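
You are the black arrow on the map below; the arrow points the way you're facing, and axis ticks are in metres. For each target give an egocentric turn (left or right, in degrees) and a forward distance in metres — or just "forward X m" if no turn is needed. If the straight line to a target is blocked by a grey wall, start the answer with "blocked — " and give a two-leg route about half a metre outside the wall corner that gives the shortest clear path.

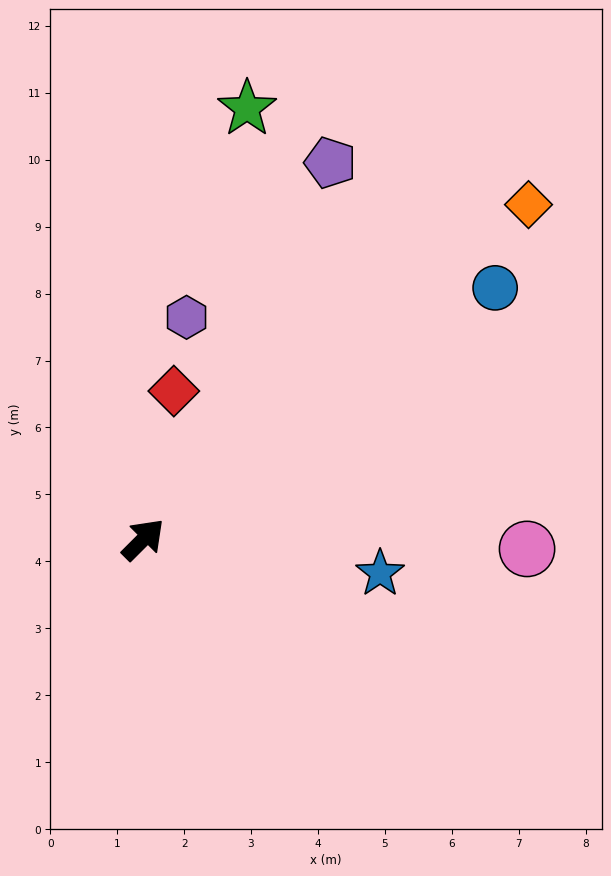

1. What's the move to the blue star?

turn right 53°, forward 3.6 m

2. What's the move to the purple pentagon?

turn left 19°, forward 6.3 m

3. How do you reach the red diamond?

turn left 33°, forward 2.3 m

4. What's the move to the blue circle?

turn right 9°, forward 6.5 m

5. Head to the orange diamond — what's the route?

turn right 4°, forward 7.6 m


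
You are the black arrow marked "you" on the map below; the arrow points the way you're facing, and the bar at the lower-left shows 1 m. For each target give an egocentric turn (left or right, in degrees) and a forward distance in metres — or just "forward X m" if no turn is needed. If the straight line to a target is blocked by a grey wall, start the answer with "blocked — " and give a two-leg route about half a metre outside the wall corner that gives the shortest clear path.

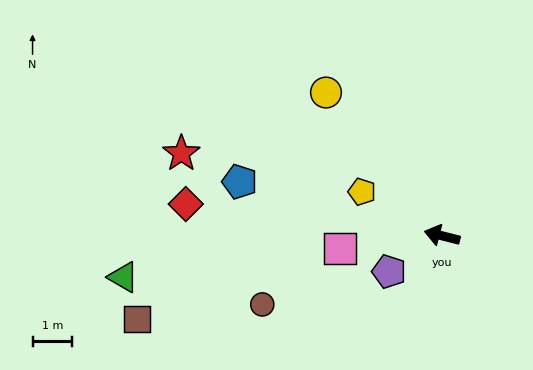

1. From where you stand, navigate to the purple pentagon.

turn left 48°, forward 1.6 m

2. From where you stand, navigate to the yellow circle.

turn right 37°, forward 4.7 m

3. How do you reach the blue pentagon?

forward 5.3 m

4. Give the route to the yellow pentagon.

turn right 15°, forward 2.3 m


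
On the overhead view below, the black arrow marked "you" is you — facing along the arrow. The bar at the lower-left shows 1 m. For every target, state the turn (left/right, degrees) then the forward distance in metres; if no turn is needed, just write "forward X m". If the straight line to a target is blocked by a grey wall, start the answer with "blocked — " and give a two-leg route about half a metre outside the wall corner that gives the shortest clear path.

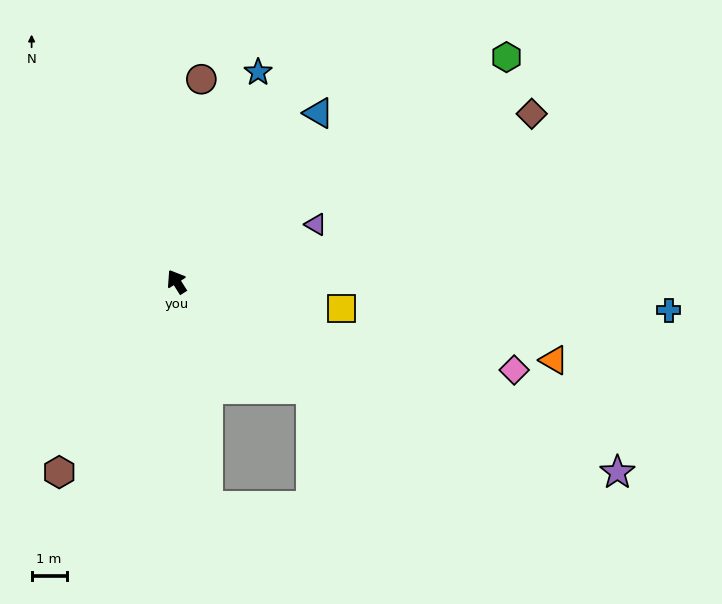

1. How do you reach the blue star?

turn right 54°, forward 6.4 m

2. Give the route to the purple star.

turn right 146°, forward 13.7 m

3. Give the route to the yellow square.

turn right 131°, forward 4.8 m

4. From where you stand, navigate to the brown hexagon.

turn left 116°, forward 6.4 m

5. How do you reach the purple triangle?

turn right 100°, forward 4.3 m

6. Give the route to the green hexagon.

turn right 88°, forward 11.4 m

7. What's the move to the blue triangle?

turn right 72°, forward 6.3 m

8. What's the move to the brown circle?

turn right 39°, forward 5.8 m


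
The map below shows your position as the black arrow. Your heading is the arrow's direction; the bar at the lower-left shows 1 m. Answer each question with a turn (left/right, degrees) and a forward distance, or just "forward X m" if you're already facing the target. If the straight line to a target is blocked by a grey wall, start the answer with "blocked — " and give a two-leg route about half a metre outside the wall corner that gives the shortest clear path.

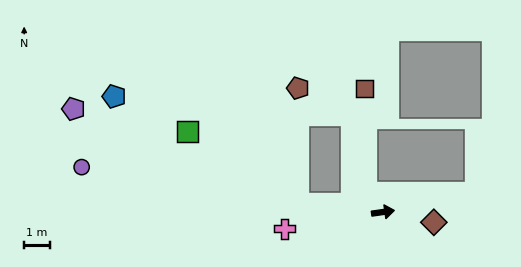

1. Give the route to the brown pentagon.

blocked — turn left 166°, forward 3.3 m, then turn right 84°, forward 4.6 m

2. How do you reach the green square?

blocked — turn left 166°, forward 3.3 m, then turn right 27°, forward 5.2 m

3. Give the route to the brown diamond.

turn right 19°, forward 2.0 m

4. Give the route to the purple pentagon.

blocked — turn left 166°, forward 3.3 m, then turn right 17°, forward 9.6 m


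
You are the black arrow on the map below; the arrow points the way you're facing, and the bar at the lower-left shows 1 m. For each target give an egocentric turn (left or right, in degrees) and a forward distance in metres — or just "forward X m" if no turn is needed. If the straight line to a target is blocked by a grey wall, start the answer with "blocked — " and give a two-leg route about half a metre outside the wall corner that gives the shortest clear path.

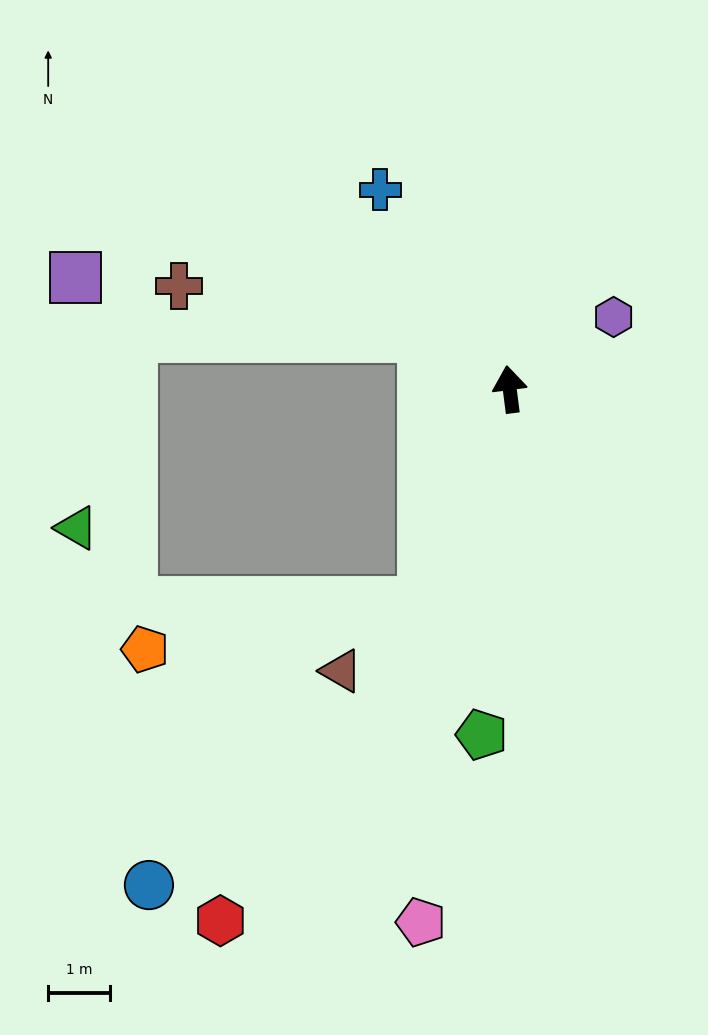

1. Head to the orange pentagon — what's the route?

blocked — turn left 151°, forward 3.7 m, then turn right 59°, forward 4.6 m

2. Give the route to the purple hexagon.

turn right 62°, forward 2.0 m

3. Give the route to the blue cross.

turn left 26°, forward 3.8 m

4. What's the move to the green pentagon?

turn left 168°, forward 5.6 m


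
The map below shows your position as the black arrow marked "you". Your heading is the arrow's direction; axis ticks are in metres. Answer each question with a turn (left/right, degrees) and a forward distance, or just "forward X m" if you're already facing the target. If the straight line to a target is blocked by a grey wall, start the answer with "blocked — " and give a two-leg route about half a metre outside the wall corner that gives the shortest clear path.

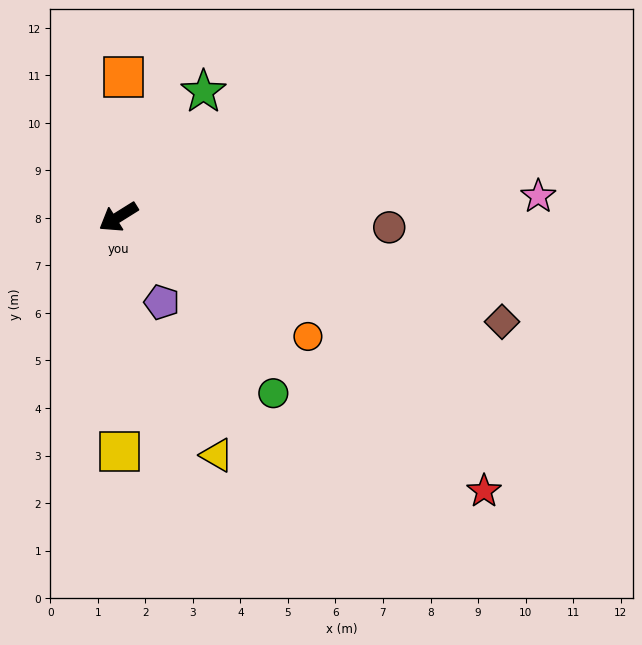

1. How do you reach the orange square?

turn right 124°, forward 2.9 m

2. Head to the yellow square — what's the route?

turn left 58°, forward 4.9 m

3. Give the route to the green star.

turn right 156°, forward 3.2 m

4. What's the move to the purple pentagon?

turn left 85°, forward 2.0 m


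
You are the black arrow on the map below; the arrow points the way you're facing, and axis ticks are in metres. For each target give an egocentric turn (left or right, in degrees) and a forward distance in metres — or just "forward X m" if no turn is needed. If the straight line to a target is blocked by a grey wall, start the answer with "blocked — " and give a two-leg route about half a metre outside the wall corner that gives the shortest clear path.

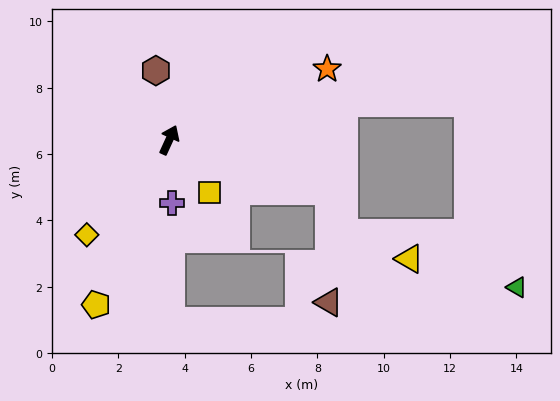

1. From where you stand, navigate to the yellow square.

turn right 118°, forward 2.0 m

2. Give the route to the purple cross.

turn right 153°, forward 1.9 m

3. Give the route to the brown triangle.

blocked — turn right 83°, forward 5.1 m, then turn right 73°, forward 3.4 m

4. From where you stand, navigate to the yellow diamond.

turn left 164°, forward 3.8 m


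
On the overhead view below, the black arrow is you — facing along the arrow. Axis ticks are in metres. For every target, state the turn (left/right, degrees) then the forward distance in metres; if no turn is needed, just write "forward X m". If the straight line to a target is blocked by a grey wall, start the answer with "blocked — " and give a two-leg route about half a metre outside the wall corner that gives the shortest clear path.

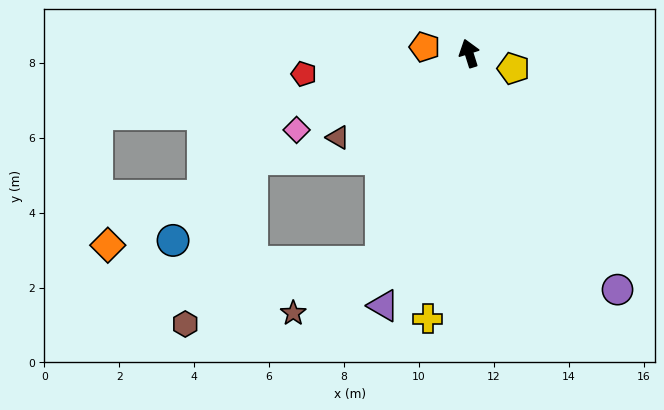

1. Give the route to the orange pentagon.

turn left 65°, forward 1.2 m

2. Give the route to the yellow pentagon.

turn right 126°, forward 1.3 m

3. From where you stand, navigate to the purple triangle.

turn left 144°, forward 7.1 m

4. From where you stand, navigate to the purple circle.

turn right 165°, forward 7.5 m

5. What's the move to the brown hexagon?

blocked — turn left 140°, forward 6.0 m, then turn right 50°, forward 5.5 m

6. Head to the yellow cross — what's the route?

turn left 154°, forward 7.2 m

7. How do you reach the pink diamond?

turn left 97°, forward 5.0 m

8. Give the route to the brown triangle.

turn left 105°, forward 4.2 m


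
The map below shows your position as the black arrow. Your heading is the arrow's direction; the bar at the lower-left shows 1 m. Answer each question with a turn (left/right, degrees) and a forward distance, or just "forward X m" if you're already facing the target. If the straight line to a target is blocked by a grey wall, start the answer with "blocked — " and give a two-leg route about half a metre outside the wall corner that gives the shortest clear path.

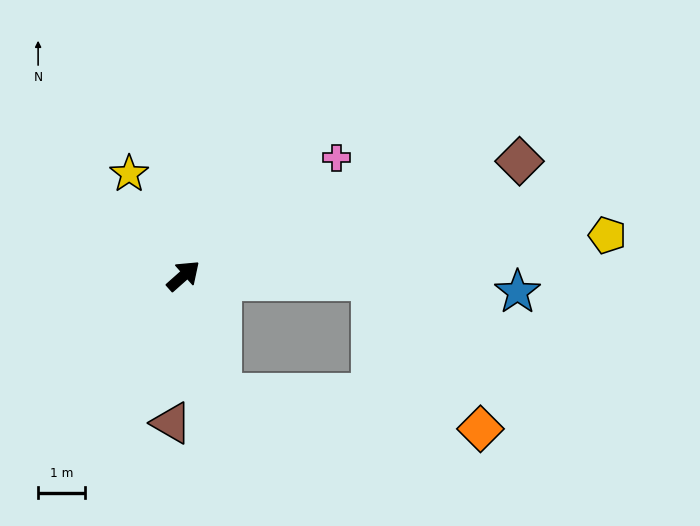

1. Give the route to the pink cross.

turn right 4°, forward 4.1 m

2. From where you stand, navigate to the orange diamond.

blocked — turn right 43°, forward 4.0 m, then turn right 52°, forward 3.9 m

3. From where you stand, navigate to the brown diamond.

turn right 23°, forward 7.5 m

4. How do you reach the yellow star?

turn left 76°, forward 2.4 m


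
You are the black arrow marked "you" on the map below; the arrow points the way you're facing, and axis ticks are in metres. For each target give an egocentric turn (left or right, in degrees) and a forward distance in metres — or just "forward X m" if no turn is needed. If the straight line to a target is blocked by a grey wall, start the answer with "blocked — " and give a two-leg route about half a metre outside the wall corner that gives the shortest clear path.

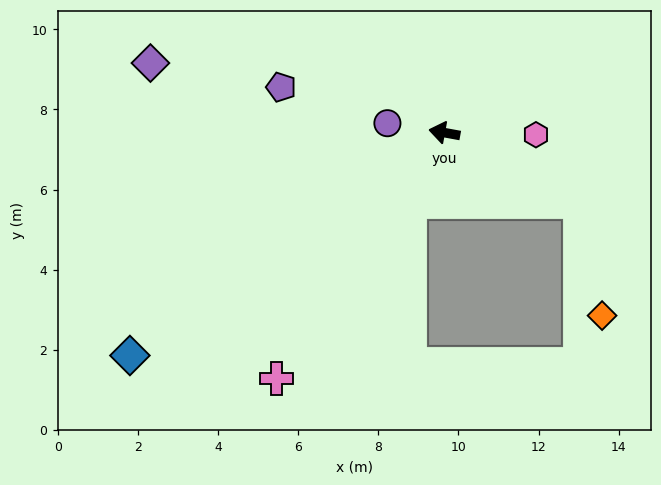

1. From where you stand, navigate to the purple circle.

forward 1.4 m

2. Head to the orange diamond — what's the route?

blocked — turn left 163°, forward 3.8 m, then turn right 52°, forward 2.9 m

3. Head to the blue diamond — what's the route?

turn left 46°, forward 9.6 m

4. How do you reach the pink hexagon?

turn right 171°, forward 2.3 m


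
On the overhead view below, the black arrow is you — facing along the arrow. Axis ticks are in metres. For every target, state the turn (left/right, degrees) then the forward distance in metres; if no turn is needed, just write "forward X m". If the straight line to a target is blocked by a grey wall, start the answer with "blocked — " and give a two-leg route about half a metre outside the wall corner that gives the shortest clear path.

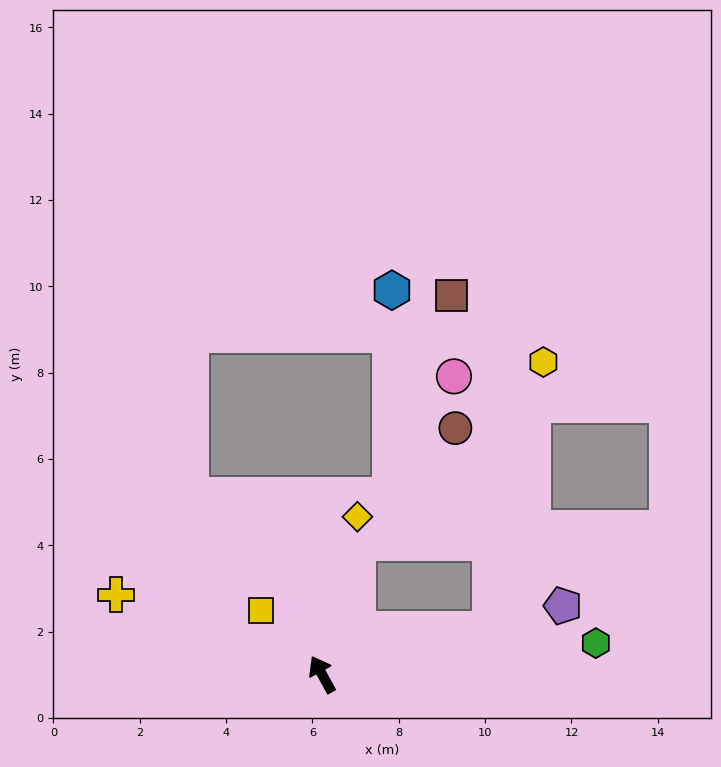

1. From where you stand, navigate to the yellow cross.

turn left 40°, forward 5.1 m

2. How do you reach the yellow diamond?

turn right 41°, forward 3.7 m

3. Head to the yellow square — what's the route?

turn left 15°, forward 2.0 m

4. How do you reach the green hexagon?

turn right 112°, forward 6.4 m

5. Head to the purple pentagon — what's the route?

turn right 103°, forward 5.8 m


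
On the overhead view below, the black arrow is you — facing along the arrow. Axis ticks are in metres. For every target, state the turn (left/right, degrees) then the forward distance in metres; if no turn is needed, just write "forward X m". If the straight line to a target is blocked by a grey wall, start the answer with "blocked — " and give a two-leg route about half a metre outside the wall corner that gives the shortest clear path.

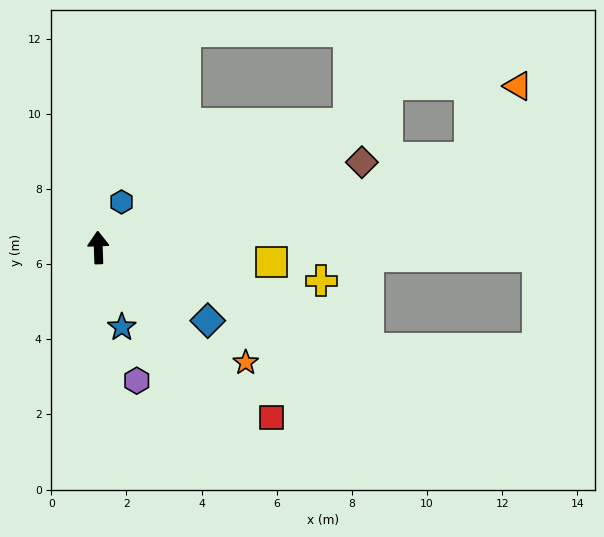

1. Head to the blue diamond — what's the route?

turn right 126°, forward 3.5 m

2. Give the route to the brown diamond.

turn right 74°, forward 7.4 m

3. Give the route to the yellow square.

turn right 97°, forward 4.6 m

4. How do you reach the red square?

turn right 136°, forward 6.5 m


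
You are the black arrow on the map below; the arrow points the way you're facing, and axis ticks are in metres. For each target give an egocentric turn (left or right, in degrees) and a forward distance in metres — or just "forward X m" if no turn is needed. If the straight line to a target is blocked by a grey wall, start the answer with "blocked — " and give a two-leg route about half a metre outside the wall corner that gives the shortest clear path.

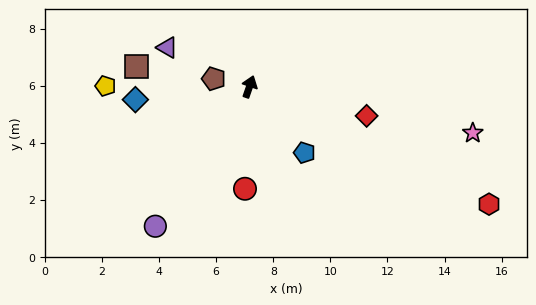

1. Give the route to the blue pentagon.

turn right 121°, forward 3.0 m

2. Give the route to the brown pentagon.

turn left 97°, forward 1.3 m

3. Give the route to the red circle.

turn right 163°, forward 3.6 m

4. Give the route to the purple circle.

turn left 165°, forward 5.9 m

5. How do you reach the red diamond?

turn right 85°, forward 4.2 m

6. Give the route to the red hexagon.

turn right 97°, forward 9.3 m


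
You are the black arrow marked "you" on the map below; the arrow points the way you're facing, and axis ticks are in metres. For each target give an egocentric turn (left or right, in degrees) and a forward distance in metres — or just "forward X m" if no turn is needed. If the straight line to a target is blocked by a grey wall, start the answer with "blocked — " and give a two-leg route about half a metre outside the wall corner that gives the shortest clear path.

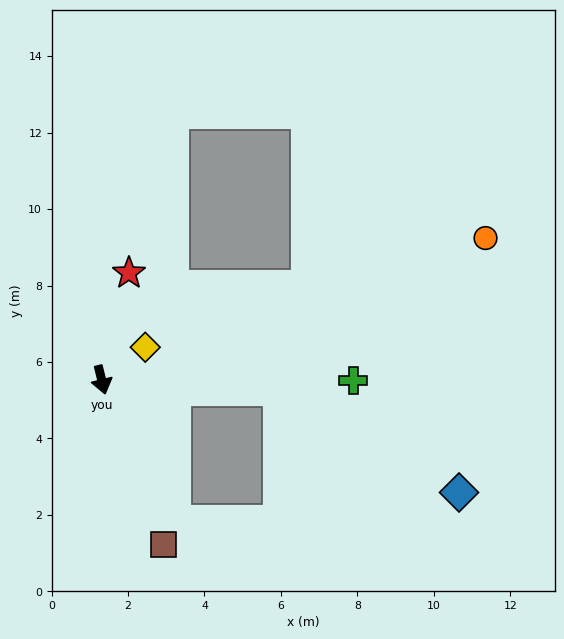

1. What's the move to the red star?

turn left 152°, forward 2.9 m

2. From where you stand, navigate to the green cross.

turn left 76°, forward 6.6 m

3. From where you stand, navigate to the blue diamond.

blocked — turn left 73°, forward 4.6 m, then turn right 27°, forward 5.4 m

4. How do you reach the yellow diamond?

turn left 113°, forward 1.4 m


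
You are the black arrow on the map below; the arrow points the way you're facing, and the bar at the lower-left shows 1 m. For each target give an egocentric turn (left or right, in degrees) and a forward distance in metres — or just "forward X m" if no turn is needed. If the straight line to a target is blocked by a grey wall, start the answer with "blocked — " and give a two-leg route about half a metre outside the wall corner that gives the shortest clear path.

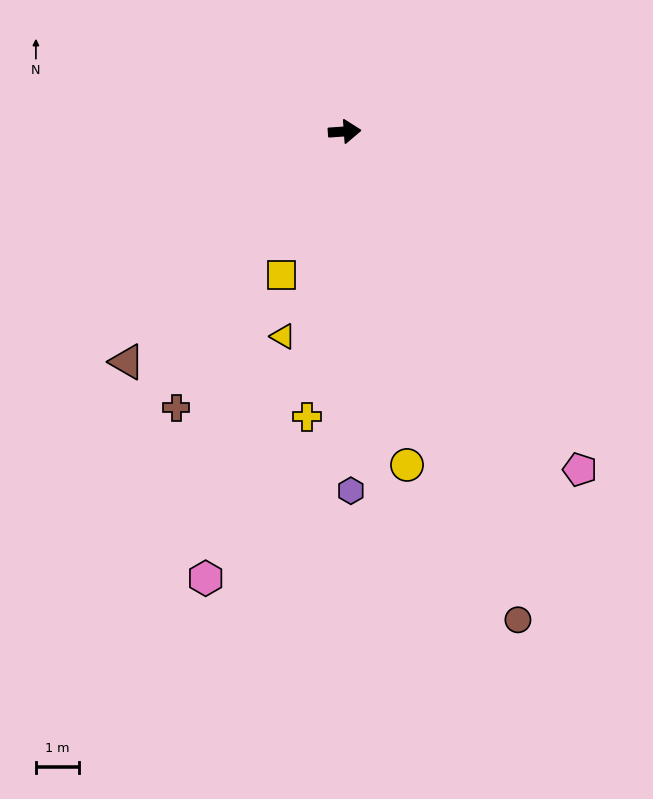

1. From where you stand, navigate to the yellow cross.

turn right 102°, forward 6.7 m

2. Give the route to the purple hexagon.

turn right 93°, forward 8.4 m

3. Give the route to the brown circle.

turn right 74°, forward 12.1 m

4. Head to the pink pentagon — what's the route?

turn right 59°, forward 9.6 m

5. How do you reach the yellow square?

turn right 118°, forward 3.7 m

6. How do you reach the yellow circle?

turn right 83°, forward 7.9 m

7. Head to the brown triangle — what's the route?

turn right 137°, forward 7.4 m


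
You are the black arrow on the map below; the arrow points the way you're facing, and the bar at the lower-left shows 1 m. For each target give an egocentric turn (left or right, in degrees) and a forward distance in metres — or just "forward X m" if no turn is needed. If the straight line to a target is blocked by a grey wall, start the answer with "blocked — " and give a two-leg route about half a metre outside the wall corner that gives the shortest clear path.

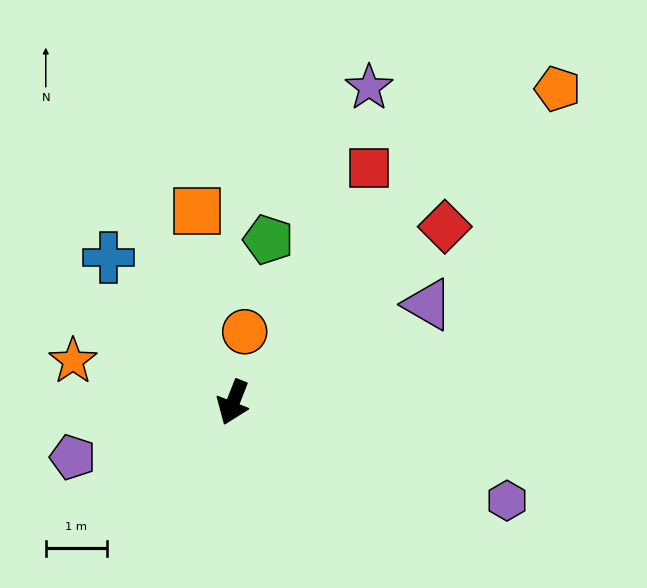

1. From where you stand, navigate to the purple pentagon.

turn right 50°, forward 2.8 m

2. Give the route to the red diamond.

turn left 151°, forward 4.5 m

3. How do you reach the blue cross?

turn right 118°, forward 3.1 m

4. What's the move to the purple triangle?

turn left 138°, forward 3.6 m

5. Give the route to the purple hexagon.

turn left 92°, forward 4.8 m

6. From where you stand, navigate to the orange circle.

turn right 168°, forward 1.2 m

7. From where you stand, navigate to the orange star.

turn right 83°, forward 2.7 m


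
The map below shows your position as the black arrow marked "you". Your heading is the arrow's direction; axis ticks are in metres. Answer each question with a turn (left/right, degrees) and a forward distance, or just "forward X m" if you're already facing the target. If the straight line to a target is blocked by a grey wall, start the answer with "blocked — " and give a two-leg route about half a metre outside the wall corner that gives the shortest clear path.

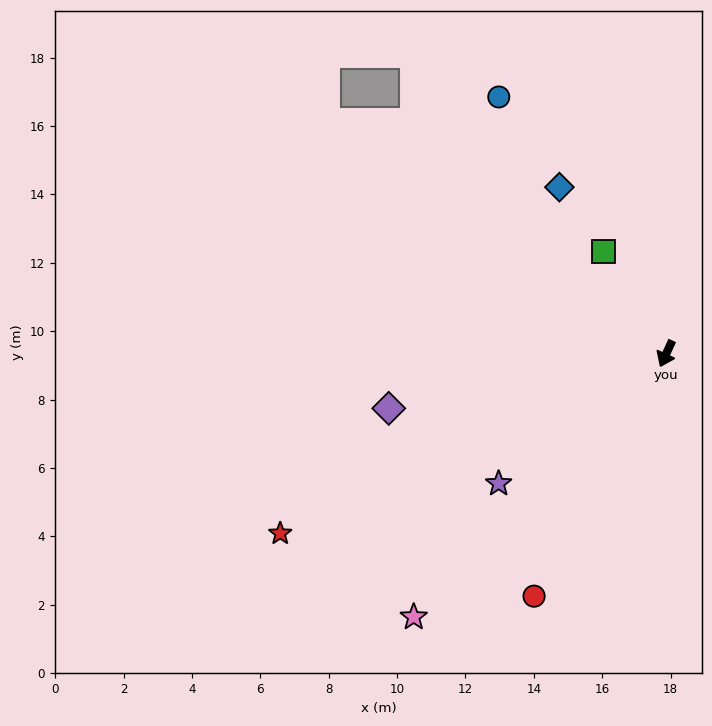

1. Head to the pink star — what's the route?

turn right 19°, forward 10.7 m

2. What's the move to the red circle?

turn right 4°, forward 8.1 m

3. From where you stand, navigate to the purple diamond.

turn right 54°, forward 8.3 m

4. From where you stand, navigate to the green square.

turn right 124°, forward 3.5 m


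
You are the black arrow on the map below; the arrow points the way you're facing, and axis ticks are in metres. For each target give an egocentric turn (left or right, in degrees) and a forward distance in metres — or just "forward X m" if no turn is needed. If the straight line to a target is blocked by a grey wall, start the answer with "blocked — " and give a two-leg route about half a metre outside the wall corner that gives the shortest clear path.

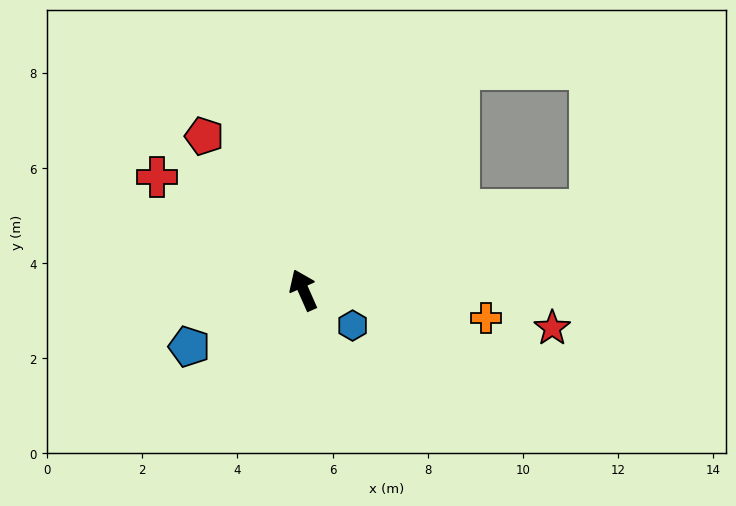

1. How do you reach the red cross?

turn left 28°, forward 3.9 m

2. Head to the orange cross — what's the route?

turn right 122°, forward 3.9 m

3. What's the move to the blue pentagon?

turn left 93°, forward 2.7 m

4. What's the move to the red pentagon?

turn left 9°, forward 3.8 m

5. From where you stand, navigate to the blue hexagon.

turn right 150°, forward 1.3 m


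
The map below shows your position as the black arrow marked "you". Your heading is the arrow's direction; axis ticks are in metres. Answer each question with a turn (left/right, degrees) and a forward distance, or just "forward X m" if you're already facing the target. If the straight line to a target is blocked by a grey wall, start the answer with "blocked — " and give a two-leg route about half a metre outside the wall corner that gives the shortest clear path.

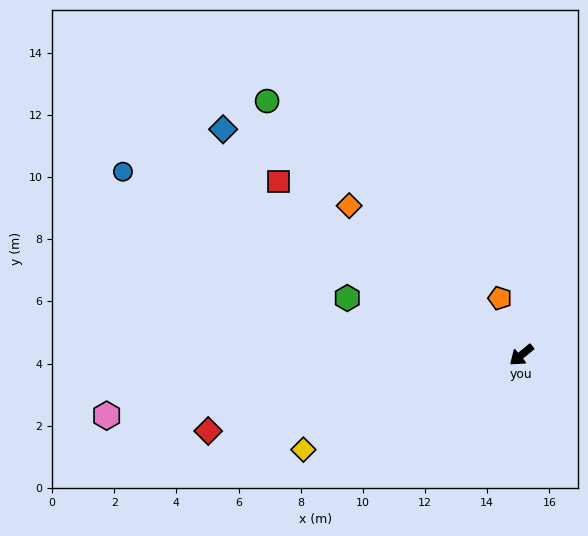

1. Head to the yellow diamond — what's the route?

turn right 16°, forward 7.6 m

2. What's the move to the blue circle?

turn right 64°, forward 14.1 m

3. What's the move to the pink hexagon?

turn right 31°, forward 13.5 m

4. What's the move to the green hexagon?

turn right 58°, forward 5.9 m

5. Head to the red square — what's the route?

turn right 75°, forward 9.6 m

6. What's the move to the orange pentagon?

turn right 109°, forward 2.0 m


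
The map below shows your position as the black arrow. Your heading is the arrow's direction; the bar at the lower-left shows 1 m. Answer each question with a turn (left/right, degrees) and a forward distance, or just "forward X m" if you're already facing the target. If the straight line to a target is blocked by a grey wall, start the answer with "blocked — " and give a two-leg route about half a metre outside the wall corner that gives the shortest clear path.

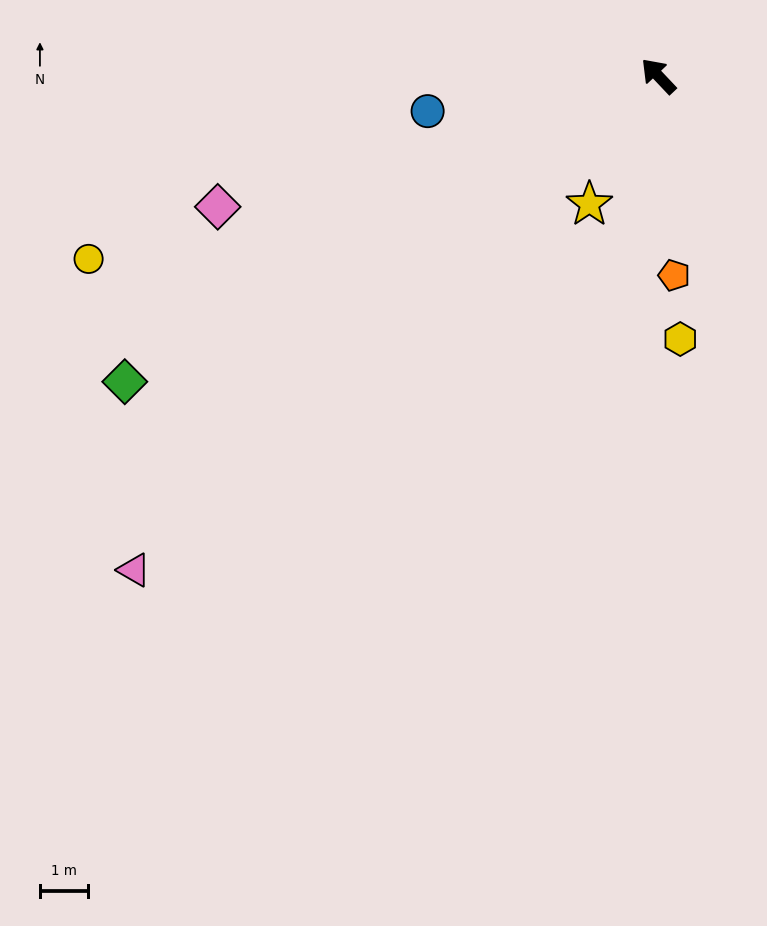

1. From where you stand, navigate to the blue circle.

turn left 55°, forward 4.8 m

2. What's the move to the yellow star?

turn left 108°, forward 3.0 m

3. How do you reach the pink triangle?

turn left 90°, forward 14.8 m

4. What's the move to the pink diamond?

turn left 63°, forward 9.5 m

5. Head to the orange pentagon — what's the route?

turn left 141°, forward 4.1 m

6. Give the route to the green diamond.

turn left 76°, forward 12.7 m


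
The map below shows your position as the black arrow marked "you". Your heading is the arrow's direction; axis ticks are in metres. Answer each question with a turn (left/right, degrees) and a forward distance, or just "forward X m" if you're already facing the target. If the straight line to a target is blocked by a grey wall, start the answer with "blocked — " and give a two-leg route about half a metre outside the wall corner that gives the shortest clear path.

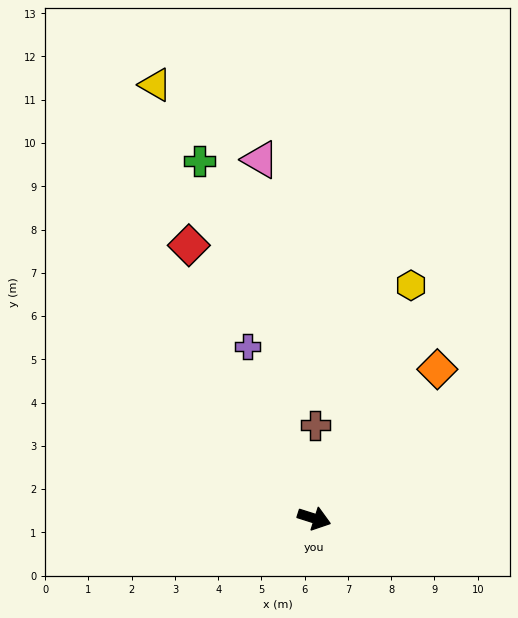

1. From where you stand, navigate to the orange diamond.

turn left 68°, forward 4.5 m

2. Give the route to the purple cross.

turn left 129°, forward 4.3 m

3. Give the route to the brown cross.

turn left 107°, forward 2.2 m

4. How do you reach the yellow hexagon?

turn left 85°, forward 5.8 m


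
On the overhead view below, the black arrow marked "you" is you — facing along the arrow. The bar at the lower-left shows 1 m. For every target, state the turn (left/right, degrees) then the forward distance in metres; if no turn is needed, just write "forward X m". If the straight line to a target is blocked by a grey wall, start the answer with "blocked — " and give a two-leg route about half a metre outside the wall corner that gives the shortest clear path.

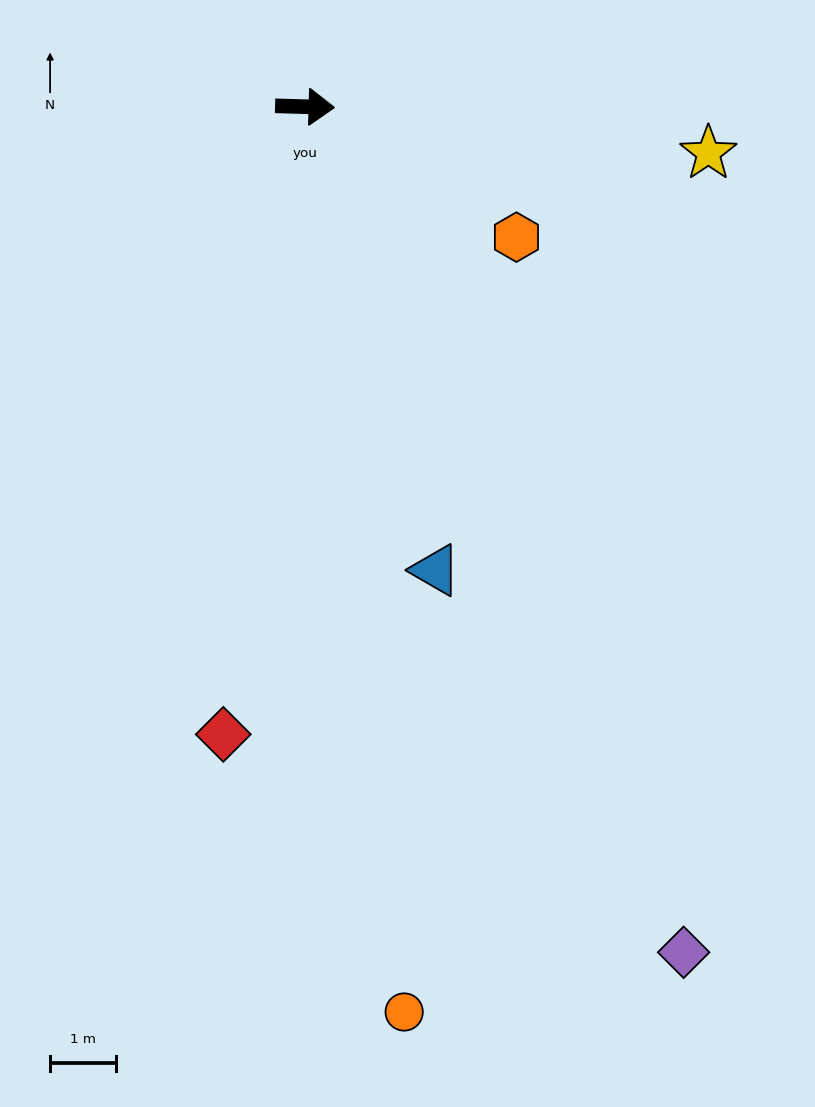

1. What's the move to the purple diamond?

turn right 64°, forward 14.1 m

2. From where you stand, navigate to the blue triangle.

turn right 73°, forward 7.3 m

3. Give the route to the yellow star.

turn right 5°, forward 6.2 m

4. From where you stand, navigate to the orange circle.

turn right 82°, forward 13.9 m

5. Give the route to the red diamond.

turn right 96°, forward 9.7 m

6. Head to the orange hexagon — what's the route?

turn right 30°, forward 3.8 m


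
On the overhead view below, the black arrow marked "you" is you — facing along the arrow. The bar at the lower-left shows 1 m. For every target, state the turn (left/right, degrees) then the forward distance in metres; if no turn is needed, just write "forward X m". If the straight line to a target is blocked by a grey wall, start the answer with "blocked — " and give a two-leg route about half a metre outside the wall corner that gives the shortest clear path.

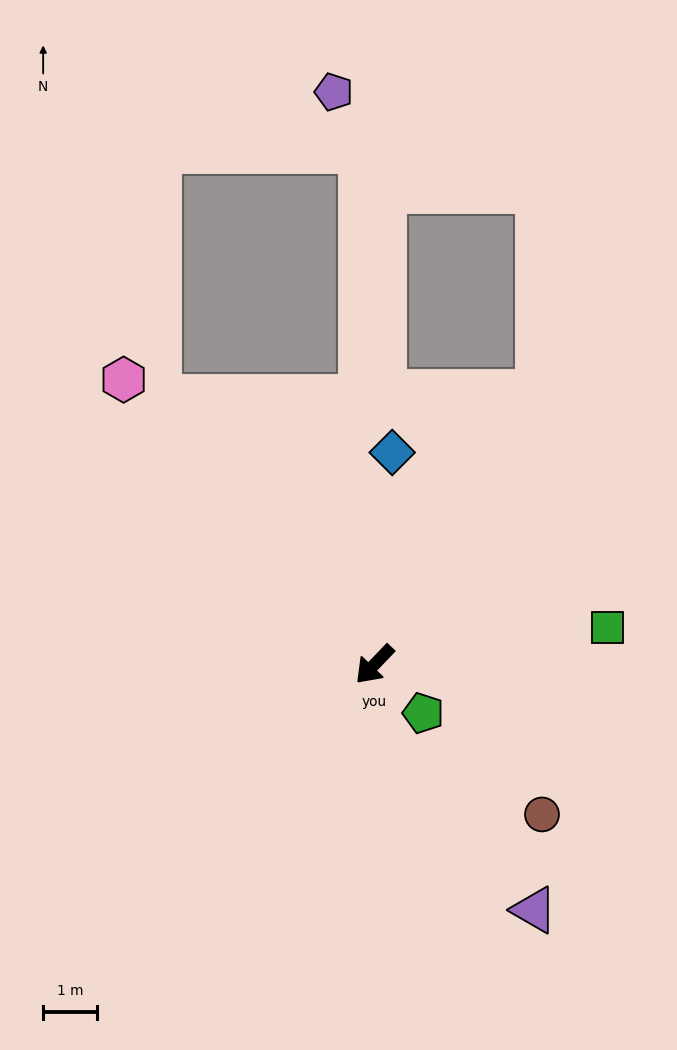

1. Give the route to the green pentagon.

turn left 89°, forward 1.3 m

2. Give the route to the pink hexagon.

turn right 95°, forward 7.1 m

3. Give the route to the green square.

turn left 143°, forward 4.4 m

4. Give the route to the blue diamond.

turn right 141°, forward 4.0 m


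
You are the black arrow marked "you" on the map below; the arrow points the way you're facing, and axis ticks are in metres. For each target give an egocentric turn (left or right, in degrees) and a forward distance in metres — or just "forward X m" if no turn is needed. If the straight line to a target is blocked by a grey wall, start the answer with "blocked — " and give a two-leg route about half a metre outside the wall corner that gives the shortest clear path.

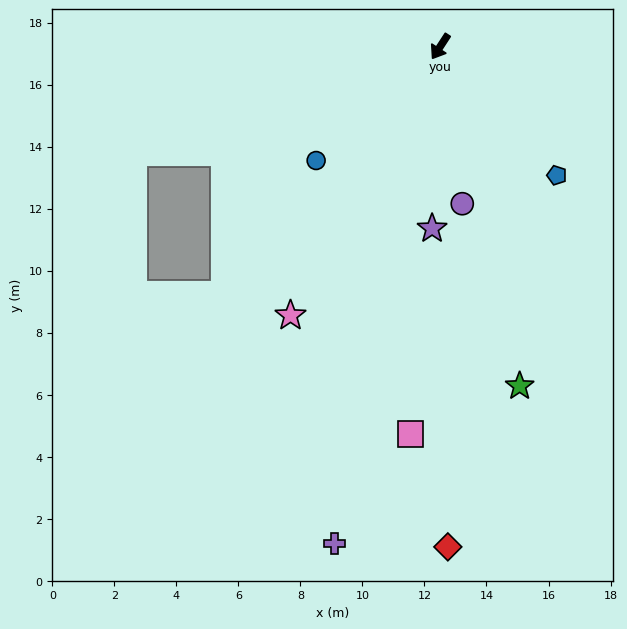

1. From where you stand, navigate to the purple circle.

turn left 41°, forward 5.1 m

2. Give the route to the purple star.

turn left 30°, forward 5.9 m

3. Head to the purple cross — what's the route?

turn left 21°, forward 16.4 m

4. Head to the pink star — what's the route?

turn left 4°, forward 9.9 m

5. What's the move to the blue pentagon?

turn left 75°, forward 5.6 m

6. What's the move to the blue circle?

turn right 14°, forward 5.4 m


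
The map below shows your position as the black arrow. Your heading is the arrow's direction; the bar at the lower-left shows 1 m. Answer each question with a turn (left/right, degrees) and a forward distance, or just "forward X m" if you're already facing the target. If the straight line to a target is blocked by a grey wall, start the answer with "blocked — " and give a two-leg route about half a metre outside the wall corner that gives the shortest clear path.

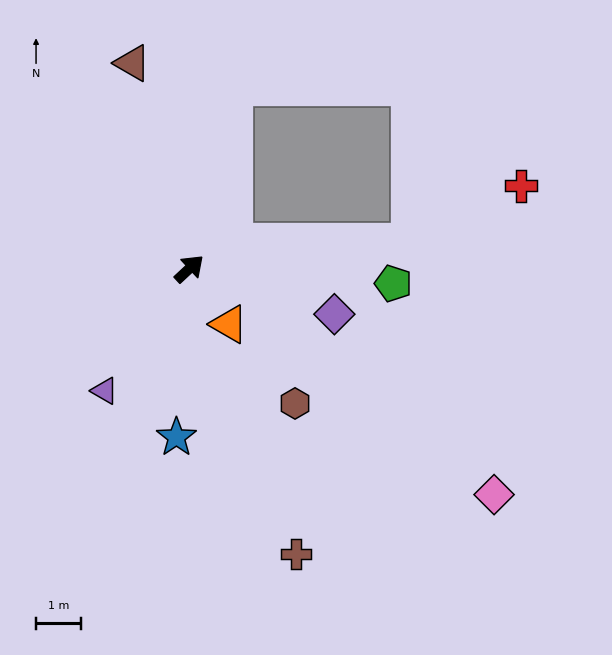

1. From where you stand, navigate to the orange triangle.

turn right 97°, forward 1.5 m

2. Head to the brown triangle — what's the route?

turn left 63°, forward 4.7 m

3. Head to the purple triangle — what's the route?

turn right 168°, forward 3.3 m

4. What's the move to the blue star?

turn right 137°, forward 3.7 m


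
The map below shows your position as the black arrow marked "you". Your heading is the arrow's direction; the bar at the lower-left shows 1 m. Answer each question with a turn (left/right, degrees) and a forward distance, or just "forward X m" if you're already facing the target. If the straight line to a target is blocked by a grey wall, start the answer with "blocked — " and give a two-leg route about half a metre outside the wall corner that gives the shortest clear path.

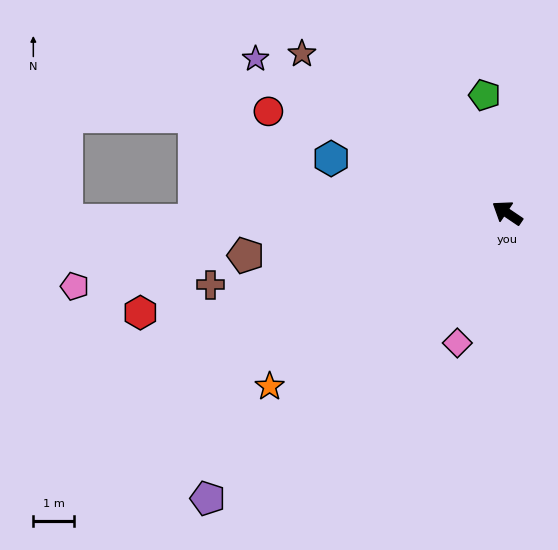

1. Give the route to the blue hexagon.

turn left 17°, forward 4.6 m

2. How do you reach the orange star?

turn left 70°, forward 7.3 m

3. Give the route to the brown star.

turn right 4°, forward 6.4 m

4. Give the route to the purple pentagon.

turn left 78°, forward 10.3 m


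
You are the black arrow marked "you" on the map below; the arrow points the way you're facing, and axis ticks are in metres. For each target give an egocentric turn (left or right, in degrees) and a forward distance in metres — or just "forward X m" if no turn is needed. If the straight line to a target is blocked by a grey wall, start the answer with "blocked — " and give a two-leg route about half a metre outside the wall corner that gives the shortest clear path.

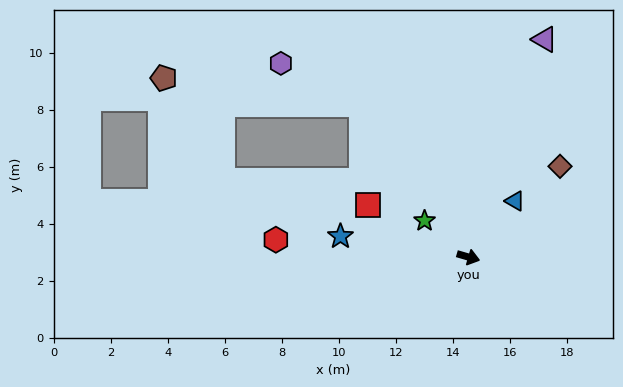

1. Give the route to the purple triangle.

turn left 87°, forward 8.1 m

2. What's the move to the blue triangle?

turn left 66°, forward 2.6 m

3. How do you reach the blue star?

turn right 173°, forward 4.5 m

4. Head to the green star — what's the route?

turn left 157°, forward 2.0 m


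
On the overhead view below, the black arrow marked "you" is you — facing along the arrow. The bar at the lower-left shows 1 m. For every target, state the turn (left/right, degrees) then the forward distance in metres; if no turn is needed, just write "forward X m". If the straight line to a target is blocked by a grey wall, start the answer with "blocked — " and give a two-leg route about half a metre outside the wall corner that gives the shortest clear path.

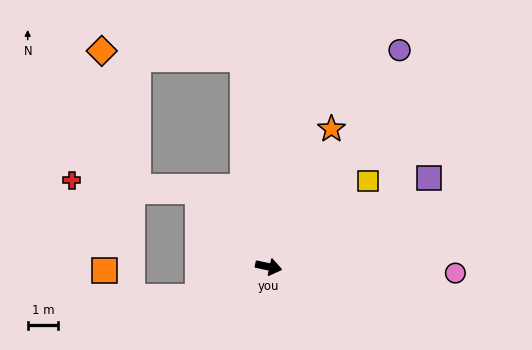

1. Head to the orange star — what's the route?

turn left 78°, forward 4.9 m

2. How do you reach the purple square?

turn left 41°, forward 6.0 m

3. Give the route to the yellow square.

turn left 53°, forward 4.3 m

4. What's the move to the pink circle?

turn left 10°, forward 6.1 m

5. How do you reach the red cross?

blocked — turn left 145°, forward 3.4 m, then turn left 42°, forward 4.1 m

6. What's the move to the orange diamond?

blocked — turn left 109°, forward 6.8 m, then turn left 80°, forward 4.6 m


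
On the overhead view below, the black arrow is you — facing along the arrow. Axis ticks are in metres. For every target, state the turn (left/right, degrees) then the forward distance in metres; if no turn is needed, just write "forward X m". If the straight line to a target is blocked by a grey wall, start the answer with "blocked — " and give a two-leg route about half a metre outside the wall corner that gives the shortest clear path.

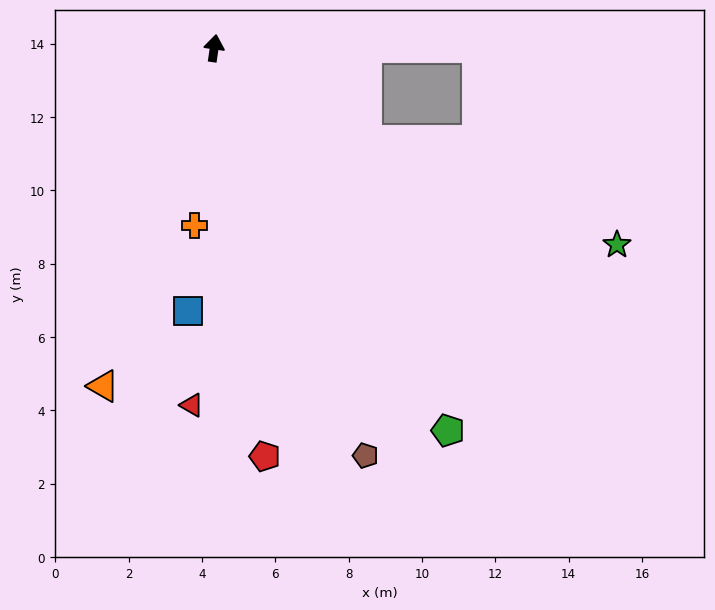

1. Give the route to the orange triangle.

turn left 170°, forward 9.7 m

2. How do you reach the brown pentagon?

turn right 151°, forward 11.9 m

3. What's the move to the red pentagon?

turn right 165°, forward 11.2 m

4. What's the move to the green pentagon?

turn right 140°, forward 12.2 m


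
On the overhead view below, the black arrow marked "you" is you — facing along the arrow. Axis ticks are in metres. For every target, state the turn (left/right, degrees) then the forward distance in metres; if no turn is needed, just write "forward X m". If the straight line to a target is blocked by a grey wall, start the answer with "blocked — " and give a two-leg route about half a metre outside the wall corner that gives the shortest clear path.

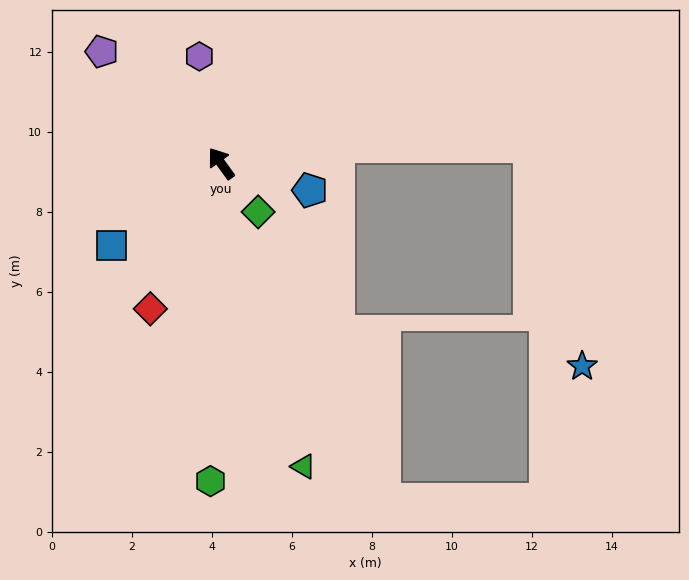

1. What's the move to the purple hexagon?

turn right 24°, forward 2.7 m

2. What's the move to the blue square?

turn left 91°, forward 3.4 m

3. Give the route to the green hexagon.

turn left 142°, forward 7.9 m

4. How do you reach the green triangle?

turn left 159°, forward 7.9 m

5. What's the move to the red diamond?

turn left 118°, forward 4.0 m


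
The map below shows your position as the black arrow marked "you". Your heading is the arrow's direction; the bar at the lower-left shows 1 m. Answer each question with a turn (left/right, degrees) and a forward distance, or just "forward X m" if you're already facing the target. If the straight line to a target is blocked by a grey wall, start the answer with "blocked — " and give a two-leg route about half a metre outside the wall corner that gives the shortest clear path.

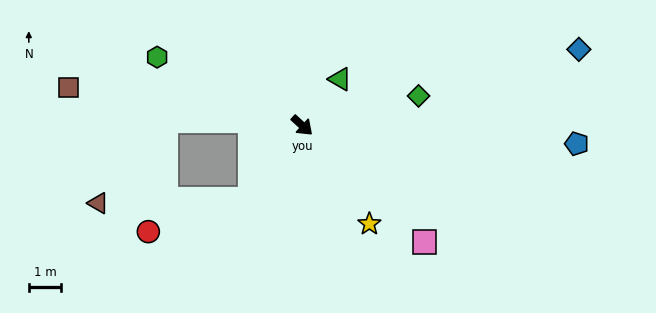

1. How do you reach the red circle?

blocked — turn right 81°, forward 2.8 m, then turn right 40°, forward 3.3 m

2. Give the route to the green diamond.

turn left 57°, forward 3.7 m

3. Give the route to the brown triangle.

blocked — turn right 81°, forward 2.8 m, then turn right 56°, forward 4.7 m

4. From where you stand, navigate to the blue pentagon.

turn left 39°, forward 8.5 m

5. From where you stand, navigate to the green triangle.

turn left 93°, forward 1.9 m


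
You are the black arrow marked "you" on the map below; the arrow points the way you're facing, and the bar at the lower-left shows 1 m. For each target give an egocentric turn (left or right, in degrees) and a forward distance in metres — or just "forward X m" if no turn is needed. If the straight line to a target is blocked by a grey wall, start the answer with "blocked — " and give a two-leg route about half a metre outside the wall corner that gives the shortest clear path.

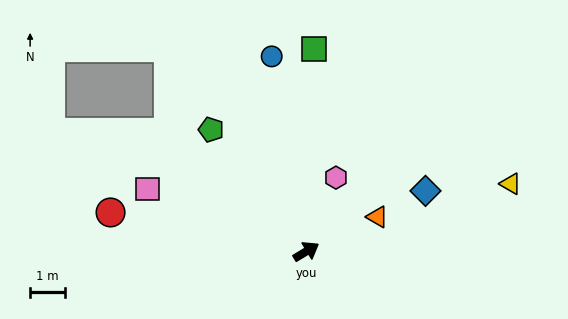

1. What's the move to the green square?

turn left 57°, forward 5.8 m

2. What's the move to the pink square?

turn left 127°, forward 4.9 m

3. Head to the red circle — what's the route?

turn left 138°, forward 5.8 m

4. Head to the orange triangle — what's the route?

turn right 5°, forward 2.3 m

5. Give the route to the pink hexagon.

turn left 37°, forward 2.3 m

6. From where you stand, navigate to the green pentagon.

turn left 97°, forward 4.5 m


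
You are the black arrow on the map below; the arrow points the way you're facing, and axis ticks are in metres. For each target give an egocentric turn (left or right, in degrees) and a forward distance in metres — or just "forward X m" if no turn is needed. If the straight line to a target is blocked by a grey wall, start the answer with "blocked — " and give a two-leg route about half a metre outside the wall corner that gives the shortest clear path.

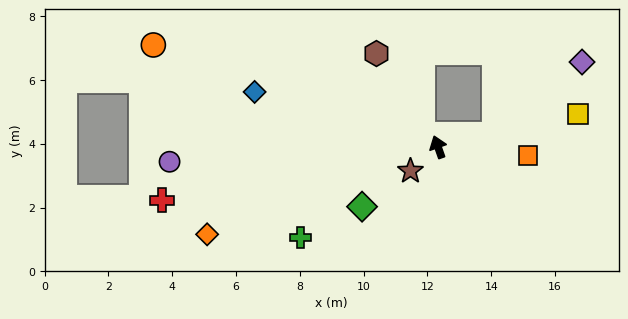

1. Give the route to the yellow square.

turn right 96°, forward 4.5 m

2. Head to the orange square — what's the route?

turn right 115°, forward 2.8 m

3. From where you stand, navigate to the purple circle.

turn left 74°, forward 8.4 m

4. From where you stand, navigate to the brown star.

turn left 112°, forward 1.1 m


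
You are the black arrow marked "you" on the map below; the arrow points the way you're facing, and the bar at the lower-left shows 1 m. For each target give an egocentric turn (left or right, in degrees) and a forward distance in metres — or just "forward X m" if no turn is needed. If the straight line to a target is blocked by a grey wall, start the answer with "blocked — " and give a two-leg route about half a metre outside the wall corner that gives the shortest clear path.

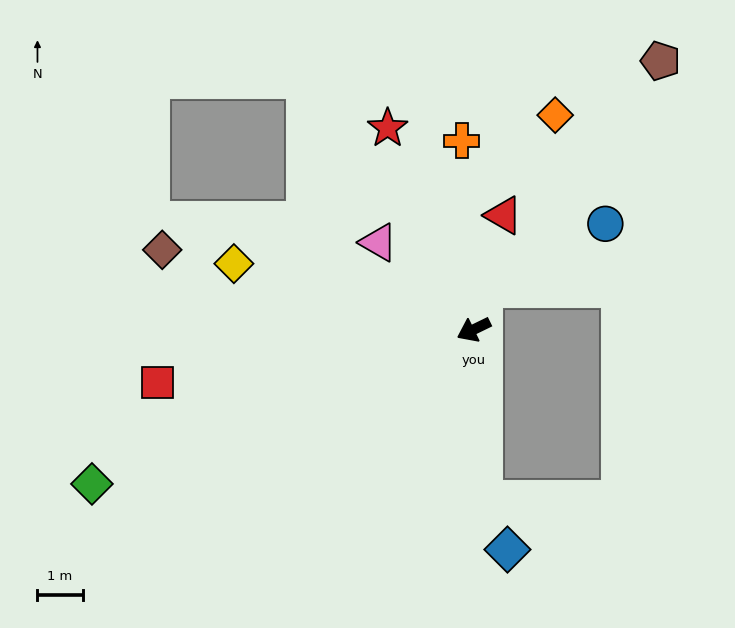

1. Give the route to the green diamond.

turn right 4°, forward 9.1 m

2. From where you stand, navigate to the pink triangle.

turn right 68°, forward 2.9 m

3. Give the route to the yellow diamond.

turn right 41°, forward 5.5 m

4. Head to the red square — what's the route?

turn right 16°, forward 7.1 m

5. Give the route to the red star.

turn right 93°, forward 4.9 m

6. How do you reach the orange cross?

turn right 112°, forward 4.2 m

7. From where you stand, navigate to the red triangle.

turn right 131°, forward 2.6 m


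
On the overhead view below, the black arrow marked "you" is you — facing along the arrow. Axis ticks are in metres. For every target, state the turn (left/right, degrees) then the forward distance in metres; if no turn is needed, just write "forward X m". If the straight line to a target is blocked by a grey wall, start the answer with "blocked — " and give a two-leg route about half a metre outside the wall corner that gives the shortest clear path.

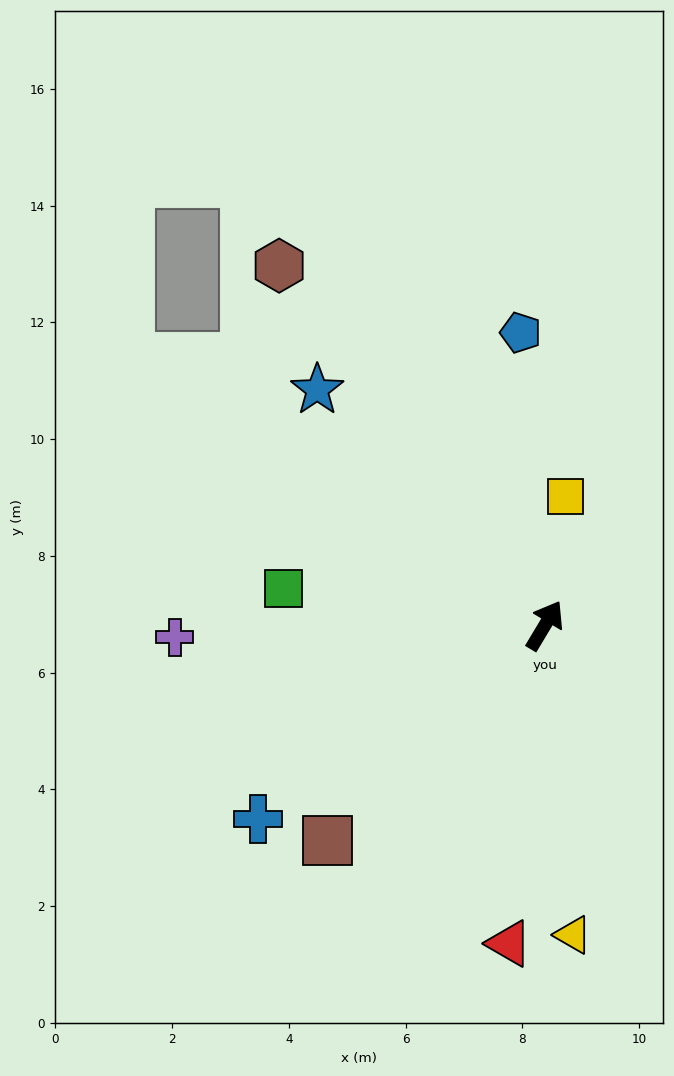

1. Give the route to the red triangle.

turn right 155°, forward 5.5 m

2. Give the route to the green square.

turn left 113°, forward 4.5 m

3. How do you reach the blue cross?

turn left 155°, forward 5.9 m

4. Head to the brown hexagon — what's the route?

turn left 67°, forward 7.7 m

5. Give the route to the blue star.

turn left 75°, forward 5.6 m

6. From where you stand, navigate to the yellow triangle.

turn right 144°, forward 5.3 m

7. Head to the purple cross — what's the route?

turn left 123°, forward 6.3 m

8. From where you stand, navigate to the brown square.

turn left 166°, forward 5.2 m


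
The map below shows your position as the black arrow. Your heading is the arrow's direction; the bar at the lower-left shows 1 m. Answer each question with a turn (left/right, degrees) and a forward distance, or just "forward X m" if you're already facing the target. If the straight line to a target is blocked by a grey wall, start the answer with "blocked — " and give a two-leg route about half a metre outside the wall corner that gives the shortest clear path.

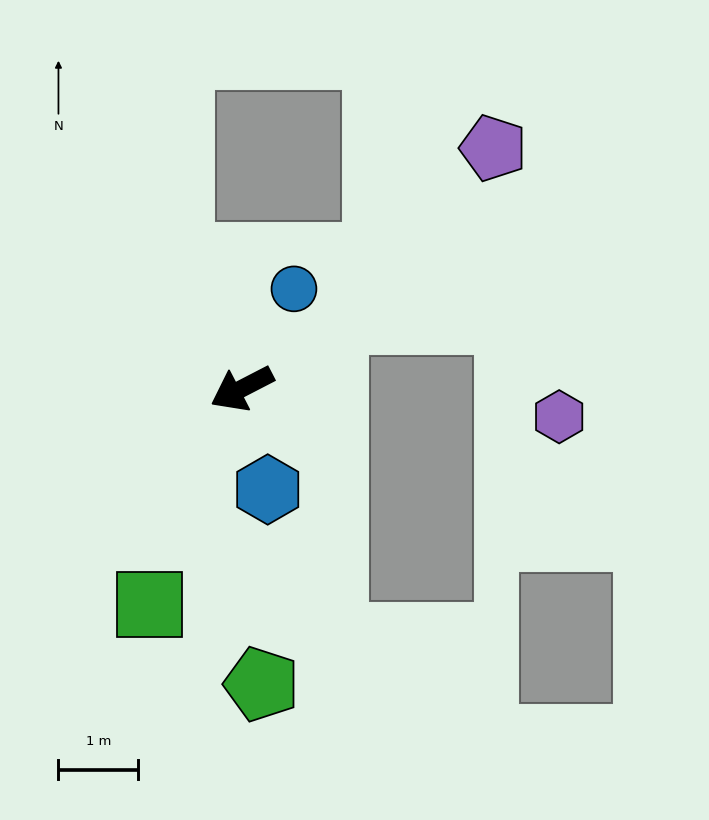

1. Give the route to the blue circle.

turn right 145°, forward 1.4 m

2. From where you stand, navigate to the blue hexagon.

turn left 77°, forward 1.3 m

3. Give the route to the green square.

turn left 39°, forward 2.9 m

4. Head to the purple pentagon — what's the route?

turn right 164°, forward 4.4 m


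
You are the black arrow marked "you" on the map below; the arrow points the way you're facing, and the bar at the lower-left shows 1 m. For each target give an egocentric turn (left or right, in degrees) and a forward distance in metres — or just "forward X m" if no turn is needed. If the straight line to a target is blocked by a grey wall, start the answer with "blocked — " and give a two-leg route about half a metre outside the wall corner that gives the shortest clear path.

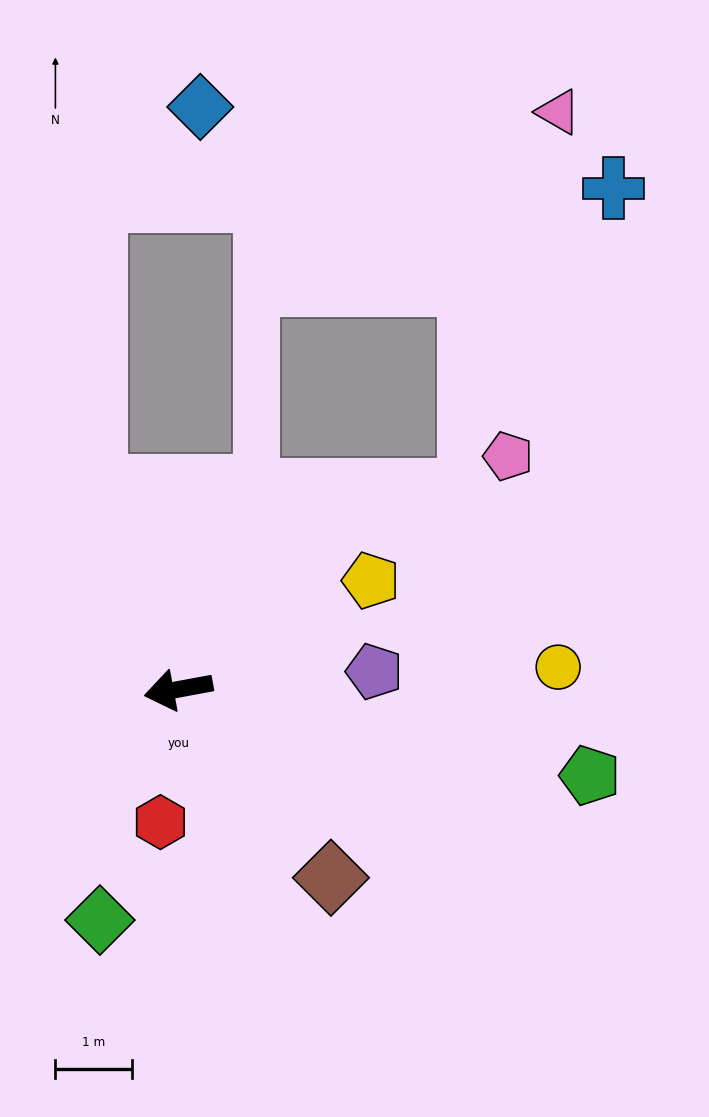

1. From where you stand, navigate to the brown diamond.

turn left 119°, forward 3.2 m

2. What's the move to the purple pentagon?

turn left 175°, forward 2.6 m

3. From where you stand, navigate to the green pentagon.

turn left 158°, forward 5.5 m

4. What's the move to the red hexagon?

turn left 72°, forward 1.8 m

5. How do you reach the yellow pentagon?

turn right 161°, forward 2.9 m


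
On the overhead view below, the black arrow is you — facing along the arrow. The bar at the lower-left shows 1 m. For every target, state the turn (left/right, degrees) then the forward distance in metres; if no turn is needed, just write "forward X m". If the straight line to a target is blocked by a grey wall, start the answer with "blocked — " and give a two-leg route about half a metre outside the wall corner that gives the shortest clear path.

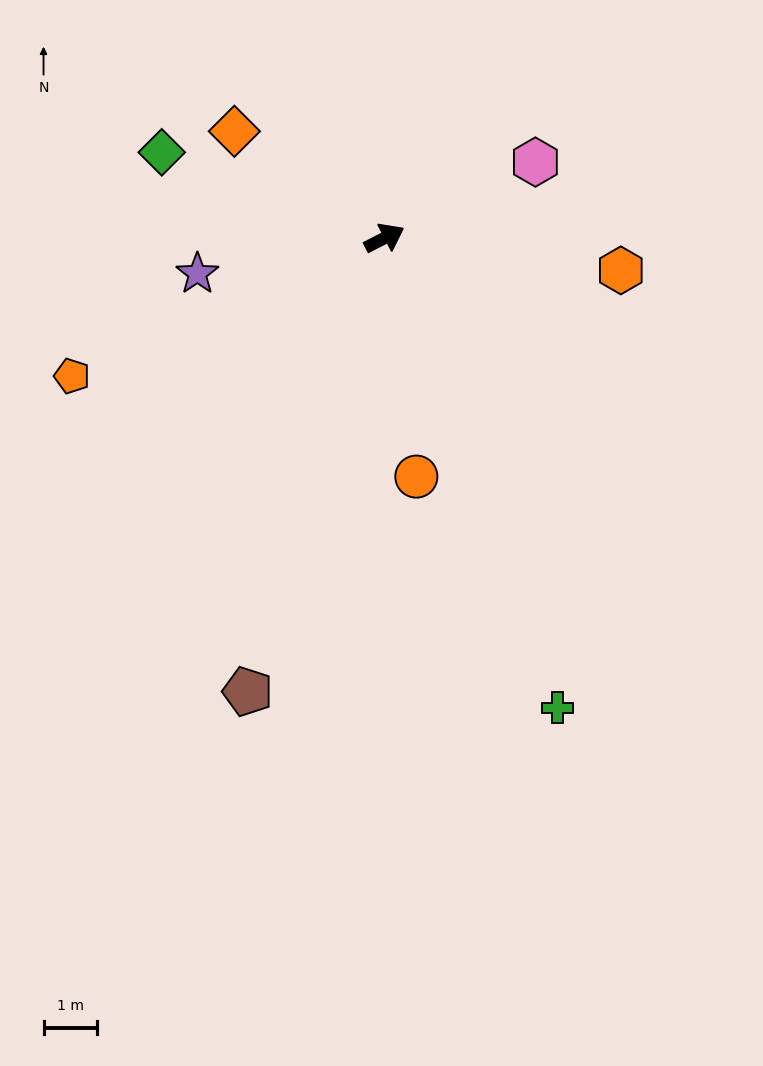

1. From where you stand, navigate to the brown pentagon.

turn right 134°, forward 8.8 m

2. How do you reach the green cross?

turn right 97°, forward 9.3 m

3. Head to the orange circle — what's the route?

turn right 110°, forward 4.5 m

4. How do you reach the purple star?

turn left 164°, forward 3.5 m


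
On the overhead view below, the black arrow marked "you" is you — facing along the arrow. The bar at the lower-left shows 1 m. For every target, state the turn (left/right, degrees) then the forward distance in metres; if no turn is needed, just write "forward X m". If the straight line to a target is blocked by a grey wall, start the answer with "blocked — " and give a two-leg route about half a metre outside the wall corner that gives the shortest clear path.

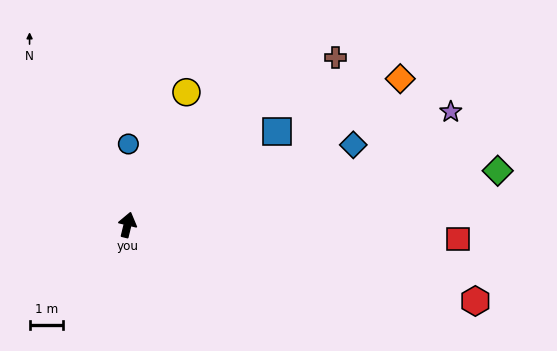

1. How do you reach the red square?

turn right 79°, forward 9.9 m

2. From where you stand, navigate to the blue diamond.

turn right 57°, forward 7.2 m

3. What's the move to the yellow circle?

turn right 10°, forward 4.4 m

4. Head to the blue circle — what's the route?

turn left 13°, forward 2.4 m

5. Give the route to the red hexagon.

turn right 89°, forward 10.7 m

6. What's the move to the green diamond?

turn right 68°, forward 11.2 m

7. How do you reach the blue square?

turn right 44°, forward 5.3 m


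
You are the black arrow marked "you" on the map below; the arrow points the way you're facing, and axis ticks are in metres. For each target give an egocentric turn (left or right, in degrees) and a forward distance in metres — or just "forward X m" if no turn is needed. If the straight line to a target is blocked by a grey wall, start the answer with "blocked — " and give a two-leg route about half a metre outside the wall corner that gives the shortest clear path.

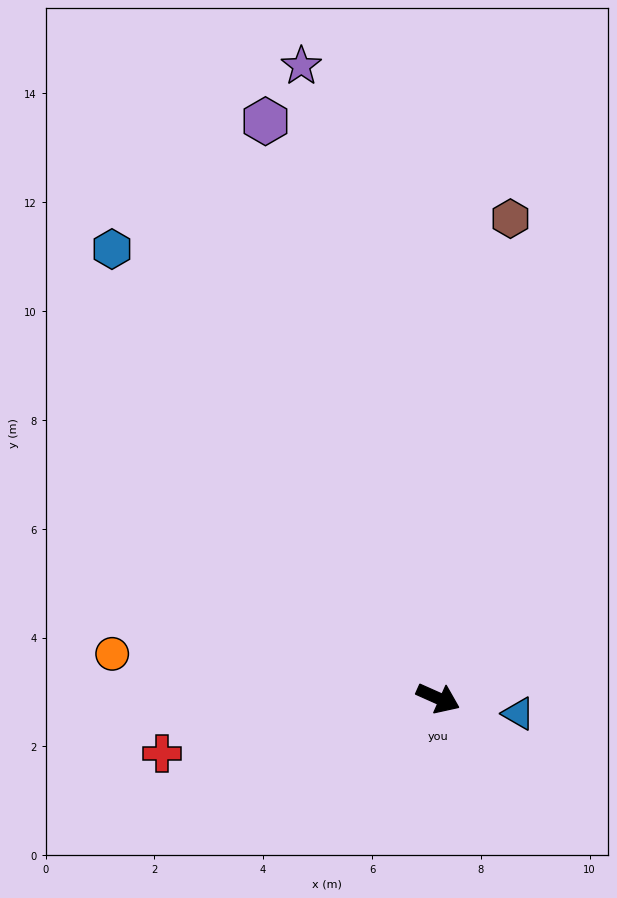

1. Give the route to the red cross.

turn right 145°, forward 5.2 m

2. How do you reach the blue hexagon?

turn left 150°, forward 10.2 m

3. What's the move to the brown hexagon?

turn left 105°, forward 8.9 m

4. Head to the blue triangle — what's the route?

turn left 13°, forward 1.5 m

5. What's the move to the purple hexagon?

turn left 131°, forward 11.1 m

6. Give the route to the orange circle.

turn right 164°, forward 6.0 m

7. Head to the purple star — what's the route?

turn left 126°, forward 11.9 m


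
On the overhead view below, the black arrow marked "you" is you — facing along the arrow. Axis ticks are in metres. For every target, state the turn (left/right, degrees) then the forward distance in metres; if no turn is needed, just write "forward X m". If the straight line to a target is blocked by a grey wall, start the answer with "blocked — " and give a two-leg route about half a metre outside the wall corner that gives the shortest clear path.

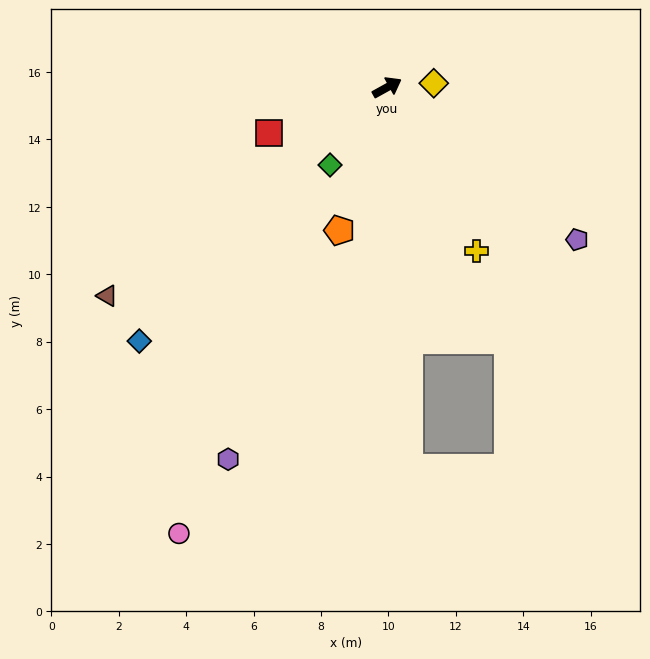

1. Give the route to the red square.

turn left 172°, forward 3.8 m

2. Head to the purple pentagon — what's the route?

turn right 68°, forward 7.2 m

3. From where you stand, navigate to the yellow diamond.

turn right 24°, forward 1.4 m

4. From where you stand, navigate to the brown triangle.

turn right 172°, forward 10.3 m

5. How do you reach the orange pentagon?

turn right 137°, forward 4.5 m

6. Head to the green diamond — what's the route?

turn right 155°, forward 2.9 m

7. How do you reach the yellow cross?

turn right 90°, forward 5.5 m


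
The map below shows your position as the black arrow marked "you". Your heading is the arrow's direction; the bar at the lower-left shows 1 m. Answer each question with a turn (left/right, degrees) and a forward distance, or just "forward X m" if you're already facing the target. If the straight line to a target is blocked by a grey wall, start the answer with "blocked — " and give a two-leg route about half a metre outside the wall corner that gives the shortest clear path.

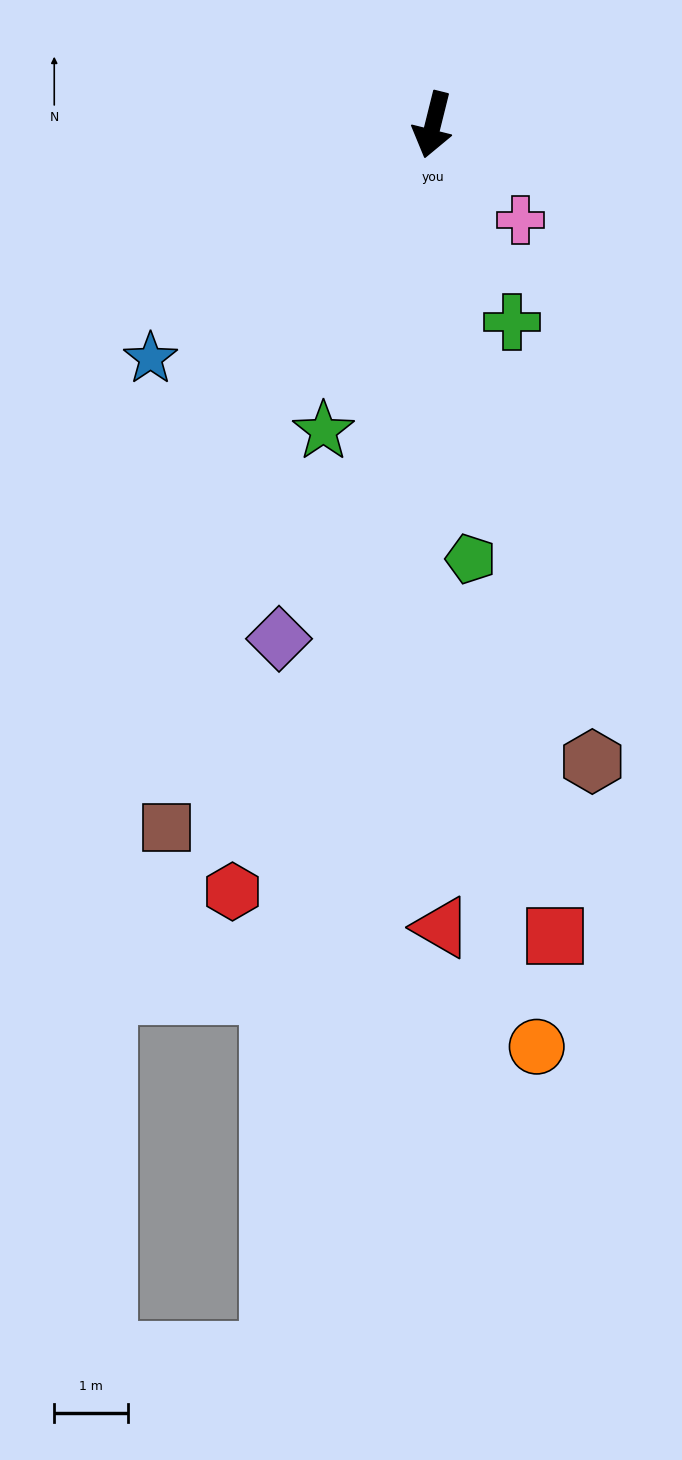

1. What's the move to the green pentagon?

turn left 19°, forward 5.9 m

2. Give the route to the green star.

turn right 6°, forward 4.4 m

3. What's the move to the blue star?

turn right 36°, forward 5.0 m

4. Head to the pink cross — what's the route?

turn left 57°, forward 1.8 m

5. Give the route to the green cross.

turn left 36°, forward 2.9 m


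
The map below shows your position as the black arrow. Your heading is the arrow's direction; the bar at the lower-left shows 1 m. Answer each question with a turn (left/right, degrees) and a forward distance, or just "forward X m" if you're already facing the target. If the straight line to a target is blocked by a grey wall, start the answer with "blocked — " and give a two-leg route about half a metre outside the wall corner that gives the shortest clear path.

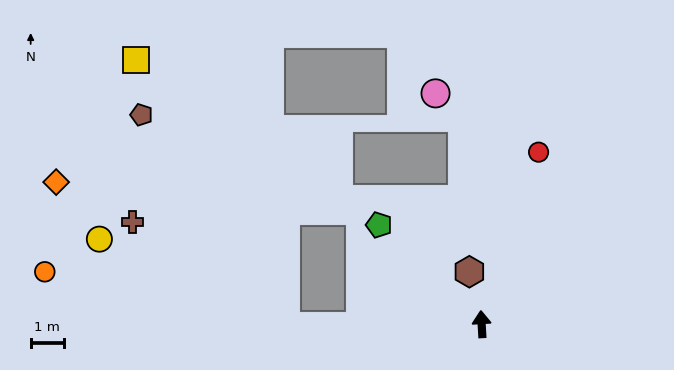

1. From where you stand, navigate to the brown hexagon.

turn left 10°, forward 1.6 m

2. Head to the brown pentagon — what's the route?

blocked — turn left 87°, forward 5.9 m, then turn right 56°, forward 7.7 m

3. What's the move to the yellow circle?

blocked — turn left 87°, forward 5.9 m, then turn right 25°, forward 6.2 m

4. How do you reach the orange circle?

blocked — turn left 87°, forward 5.9 m, then turn right 13°, forward 7.4 m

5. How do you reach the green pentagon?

turn left 43°, forward 4.3 m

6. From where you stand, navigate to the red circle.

turn right 22°, forward 5.4 m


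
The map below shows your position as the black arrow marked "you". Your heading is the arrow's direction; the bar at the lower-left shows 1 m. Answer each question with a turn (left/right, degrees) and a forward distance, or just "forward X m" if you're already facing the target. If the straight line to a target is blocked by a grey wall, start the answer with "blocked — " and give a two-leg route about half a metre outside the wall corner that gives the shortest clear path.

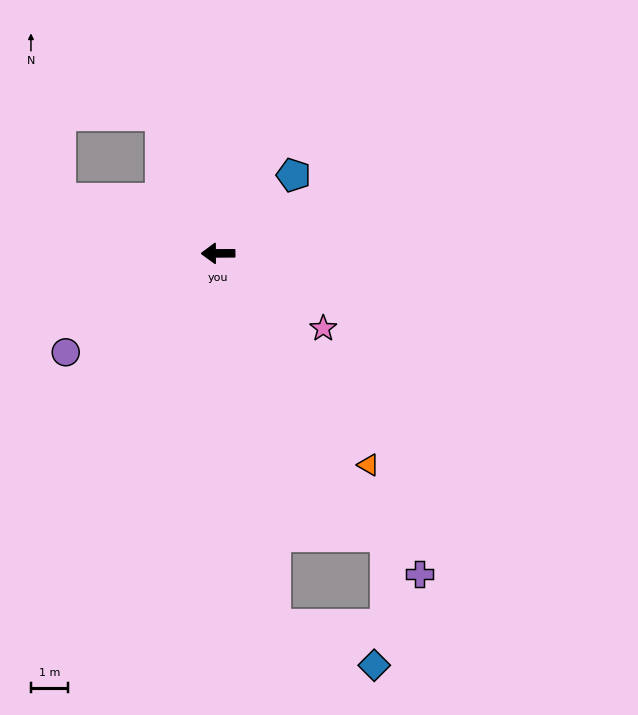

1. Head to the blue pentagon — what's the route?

turn right 134°, forward 3.0 m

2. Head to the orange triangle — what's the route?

turn left 125°, forward 7.1 m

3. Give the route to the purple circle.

turn left 33°, forward 5.0 m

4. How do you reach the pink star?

turn left 144°, forward 3.5 m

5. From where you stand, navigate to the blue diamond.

blocked — turn left 98°, forward 10.2 m, then turn left 59°, forward 2.9 m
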